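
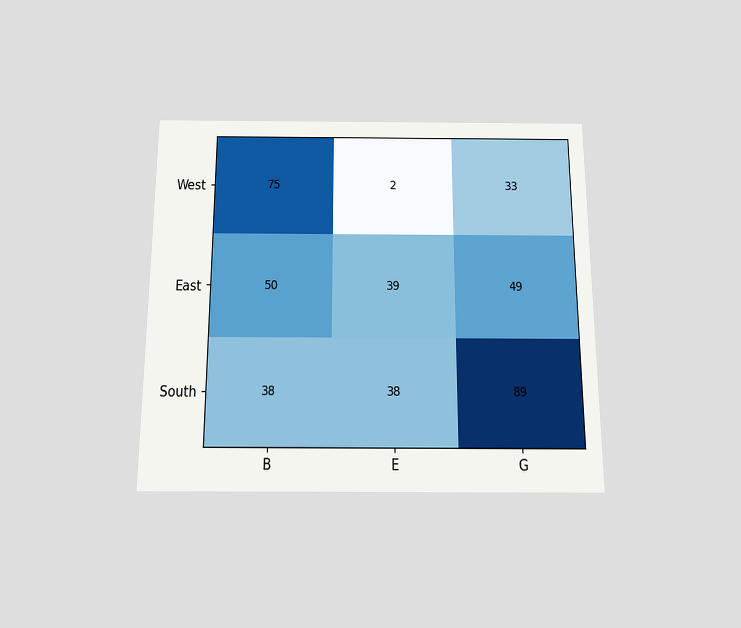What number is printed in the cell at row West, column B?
75

The chart is viewed slightly from below. The (West, B) cell reads 75.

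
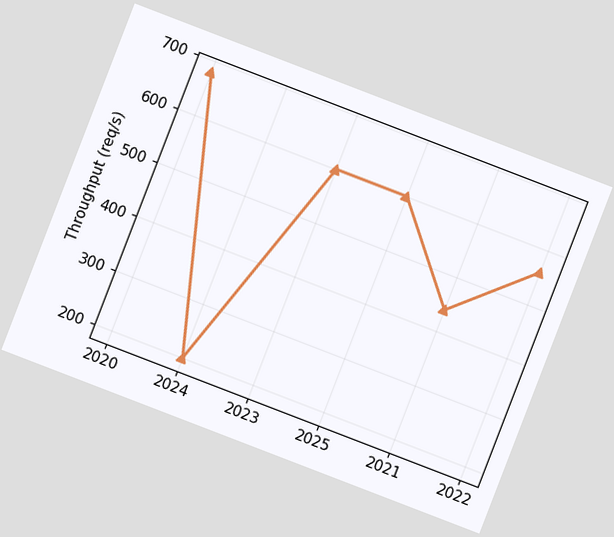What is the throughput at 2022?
The chart is tilted about 21° clockwise. At 2022, the line is at 560req/s.

560req/s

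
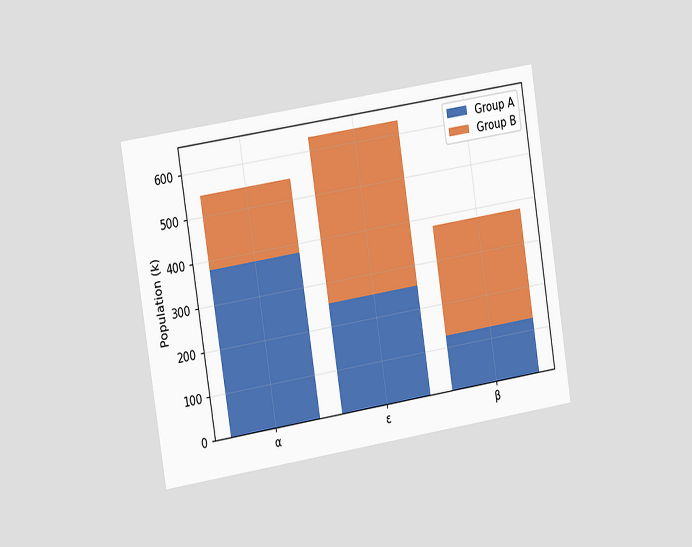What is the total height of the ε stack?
630k

The chart is tilted about 9° counter-clockwise and viewed slightly from the left. The ε stack's top reaches 630k on the y-axis.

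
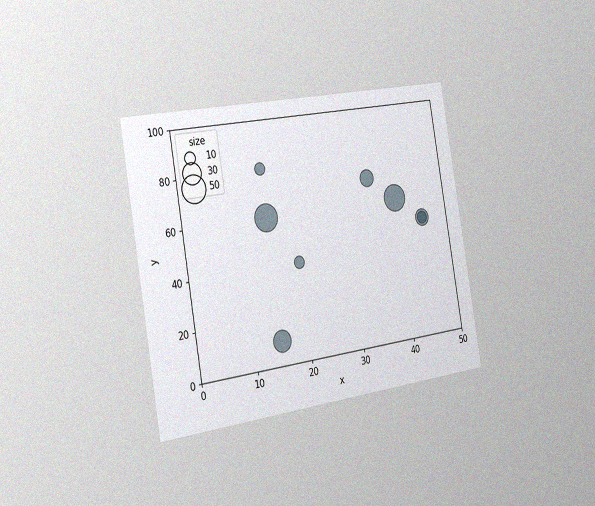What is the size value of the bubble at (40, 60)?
50

The chart is tilted about 10° counter-clockwise and viewed slightly from the left, with some photo noise. Matching the bubble at (40, 60) against the size legend gives 50.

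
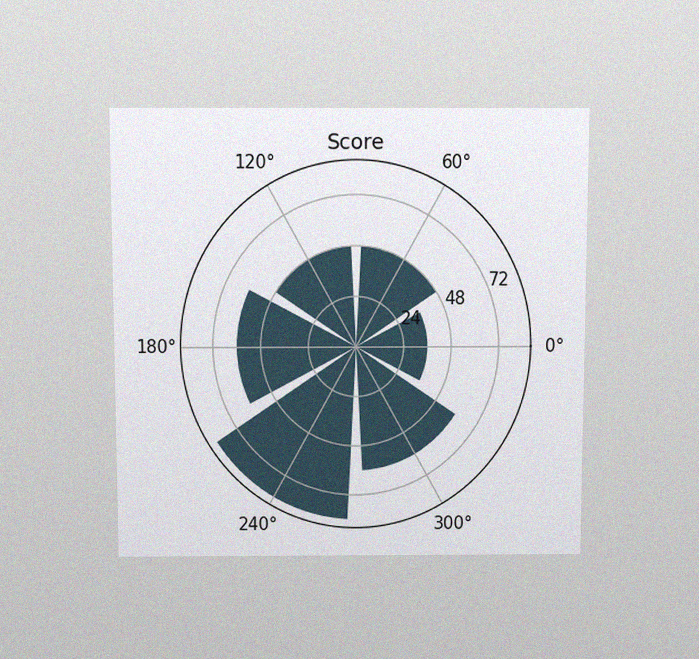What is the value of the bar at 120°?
The chart is viewed slightly from above, with some photo noise. The bar at 120° reaches 48 on the radial axis.

48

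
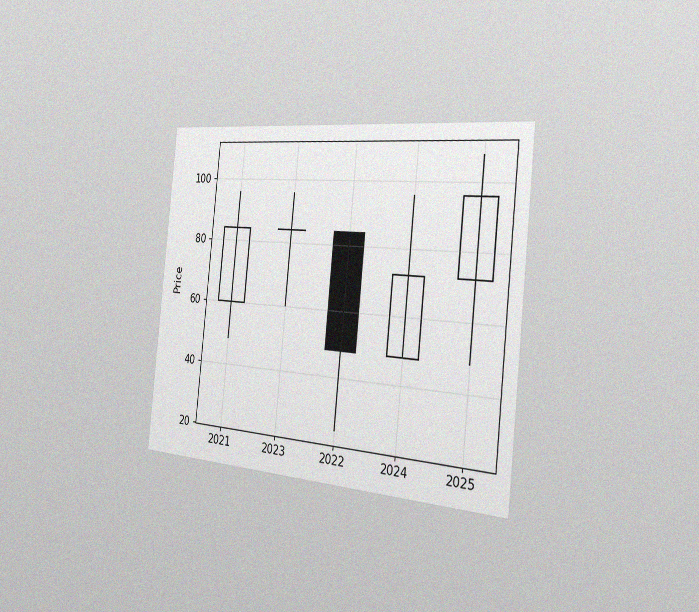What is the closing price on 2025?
The chart is tilted about 6° clockwise and viewed slightly from the right, with some photo noise. The 2025 candle closes at 96.

96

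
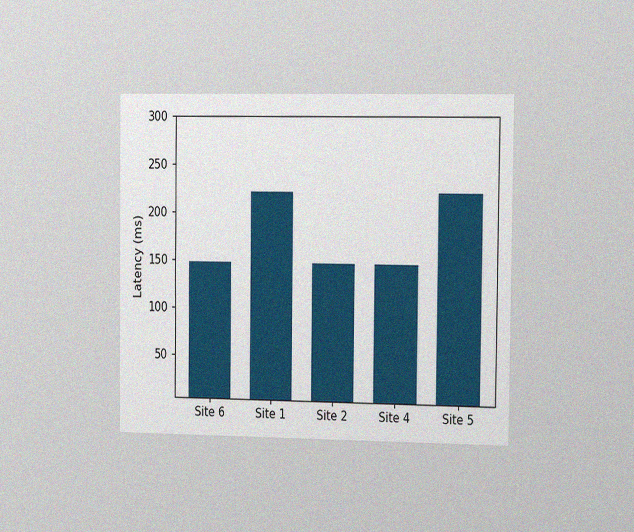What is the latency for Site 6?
148ms

The chart is viewed slightly from the right, with some photo noise. Reading along the chart's y-axis, the Site 6 bar reaches 148ms.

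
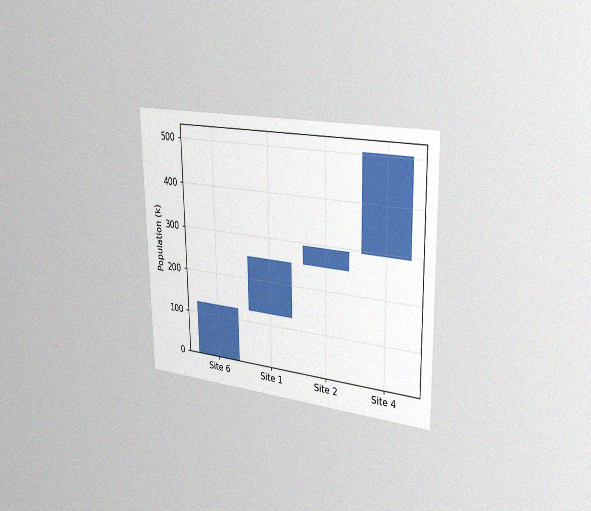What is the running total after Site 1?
252k

The chart is viewed slightly from the right, with some photo noise. After Site 1 the running total reaches 252k.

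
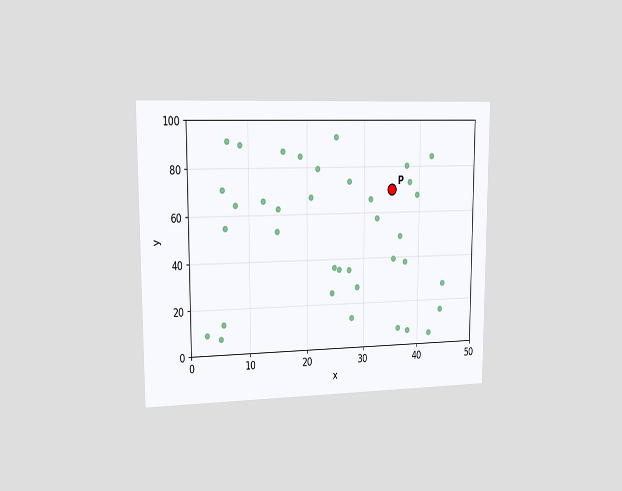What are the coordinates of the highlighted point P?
The chart is viewed slightly from the left. Following the gridlines from P to each axis, P sits at (35, 70).

(35, 70)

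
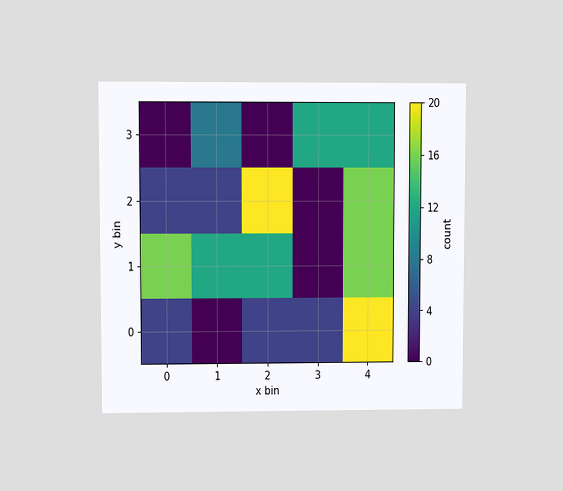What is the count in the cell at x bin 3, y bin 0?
4

The chart is viewed at a slight angle. Matching the cell (3, 0) against the colorbar gives 4.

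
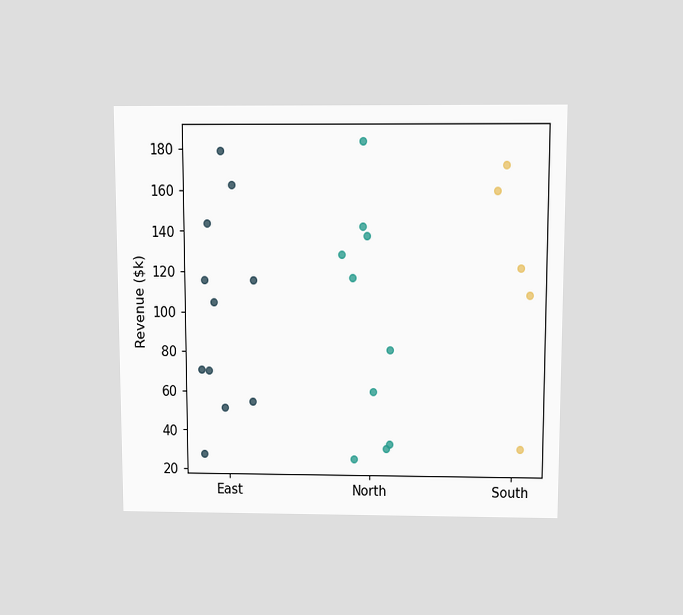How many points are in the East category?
The chart is viewed slightly from above. Counting the markers in the East column gives 11.

11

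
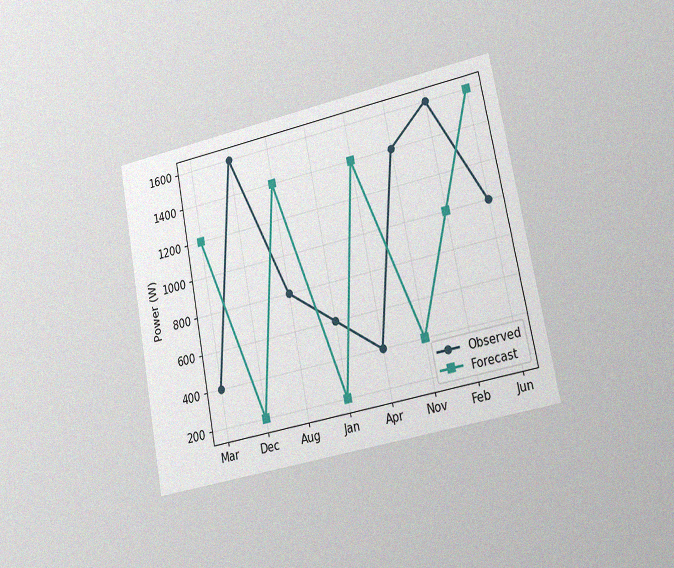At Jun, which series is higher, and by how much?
The chart is tilted about 11° counter-clockwise and viewed slightly from the right, with some photo noise. At Jun, Forecast sits above the other line by 600W.

Forecast, by 600W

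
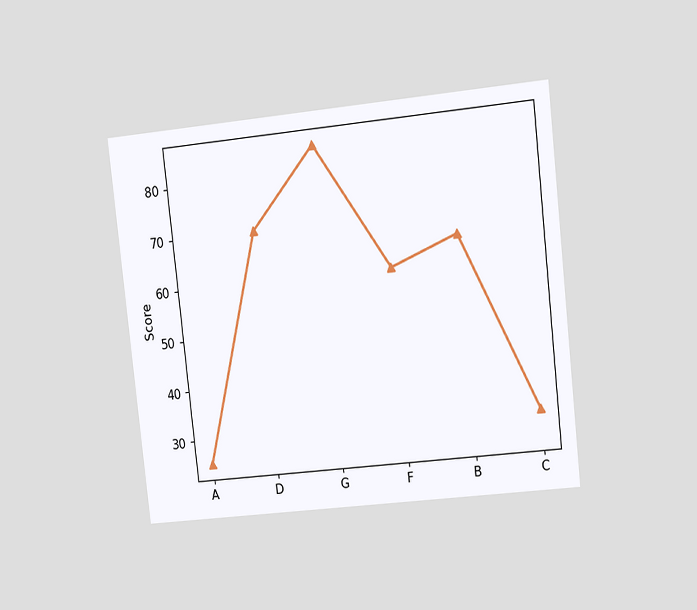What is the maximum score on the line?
The chart is tilted about 6° counter-clockwise and viewed at a slight angle. The highest point is at G, and reading across to the y-axis gives 85.

85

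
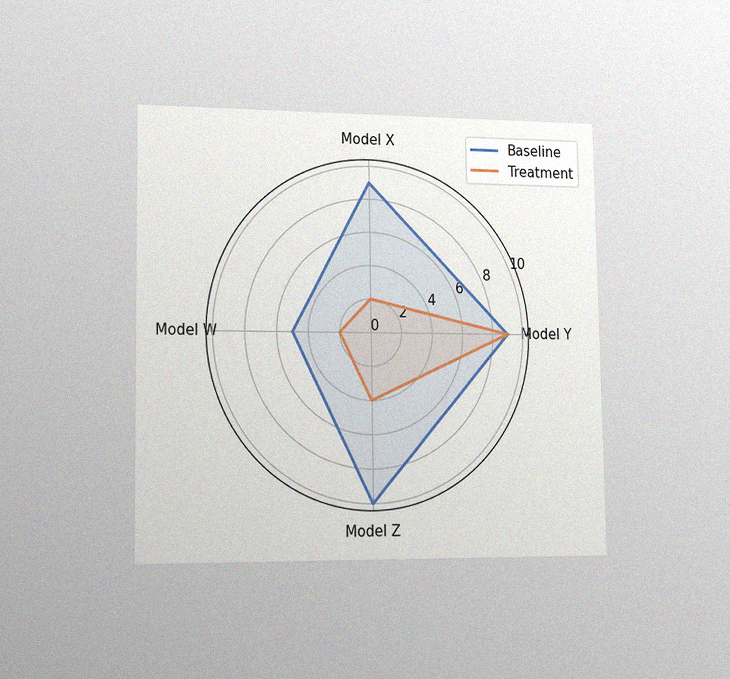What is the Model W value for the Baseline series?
The chart is viewed slightly from the left, with some photo noise. On the Model W axis, Baseline reaches 5.

5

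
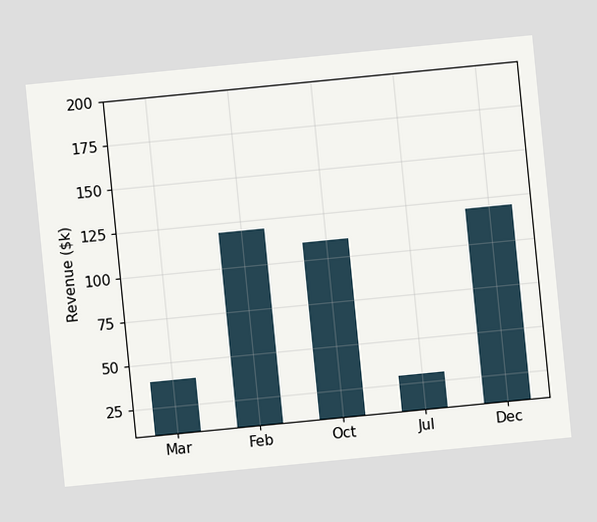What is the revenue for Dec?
$120k

The chart is tilted about 6° counter-clockwise. Reading along the chart's y-axis, the Dec bar reaches $120k.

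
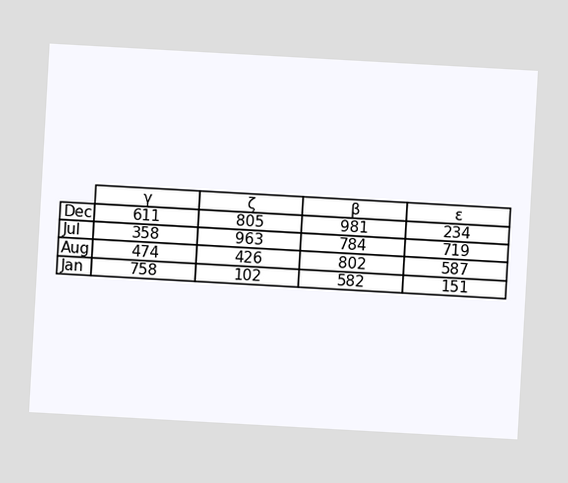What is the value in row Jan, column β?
582

The chart is tilted about 3° clockwise. The (Jan, β) cell reads 582.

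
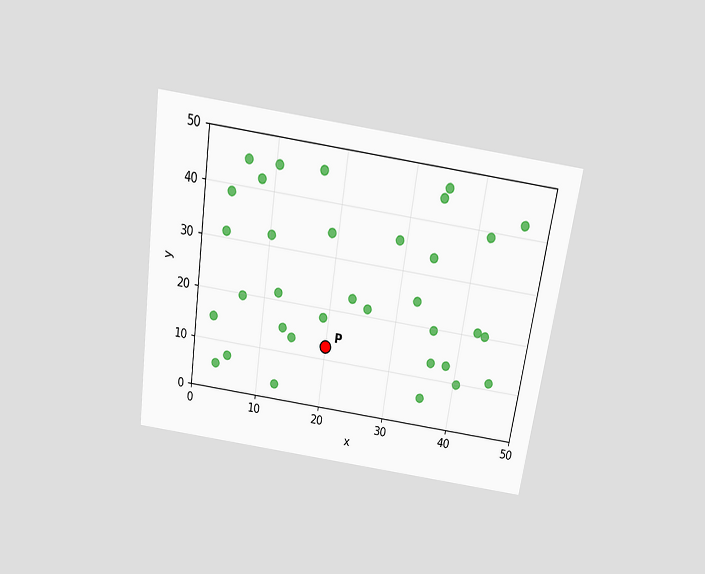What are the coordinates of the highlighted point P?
(20, 12.5)

The chart is tilted about 8° clockwise and viewed slightly from above. Following the gridlines from P to each axis, P sits at (20, 12.5).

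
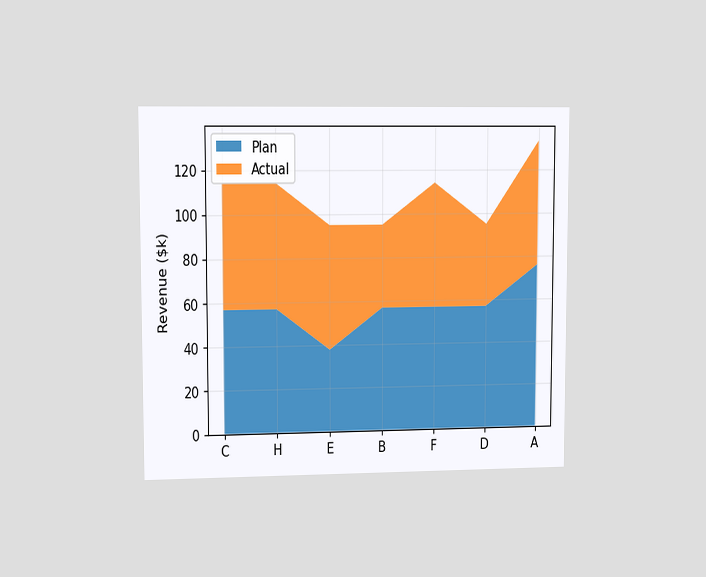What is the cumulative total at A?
The chart is viewed at a slight angle. The stacked total at A reaches $133k.

$133k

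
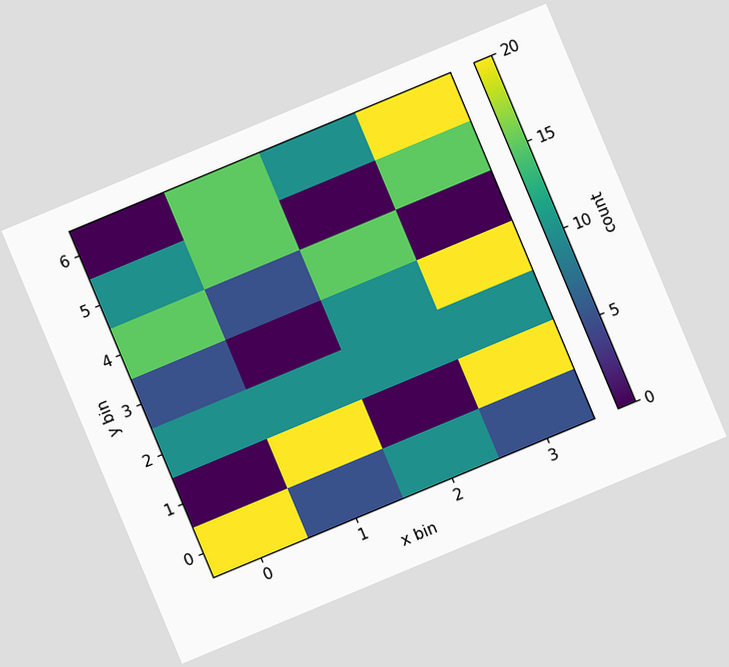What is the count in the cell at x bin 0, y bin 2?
10

The chart is tilted about 23° counter-clockwise. Matching the cell (0, 2) against the colorbar gives 10.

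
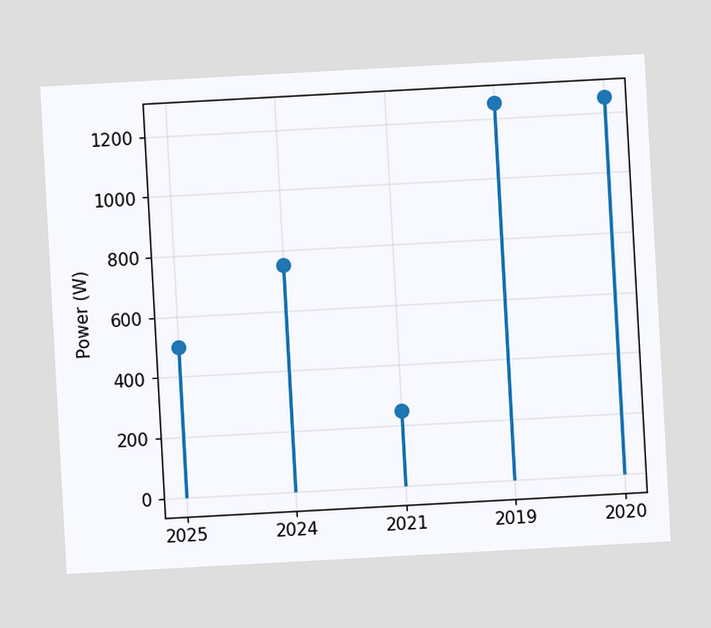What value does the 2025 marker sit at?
The chart is tilted about 3° counter-clockwise. The 2025 marker sits at 500W.

500W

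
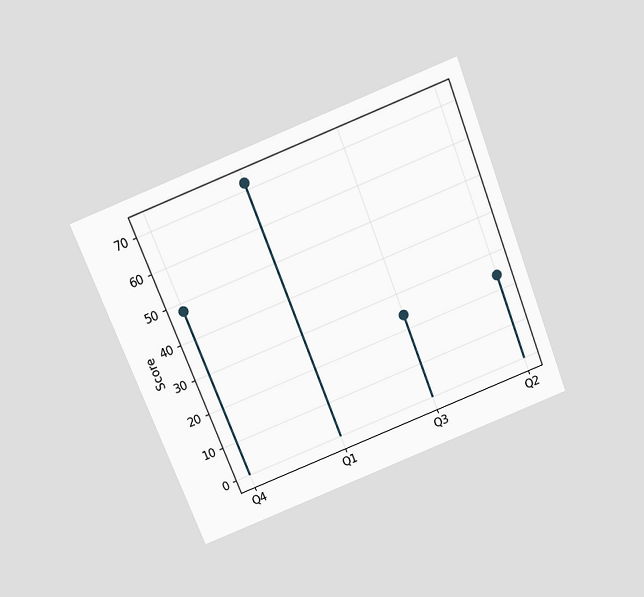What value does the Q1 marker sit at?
72

The chart is tilted about 21° counter-clockwise and viewed slightly from above. The Q1 marker sits at 72.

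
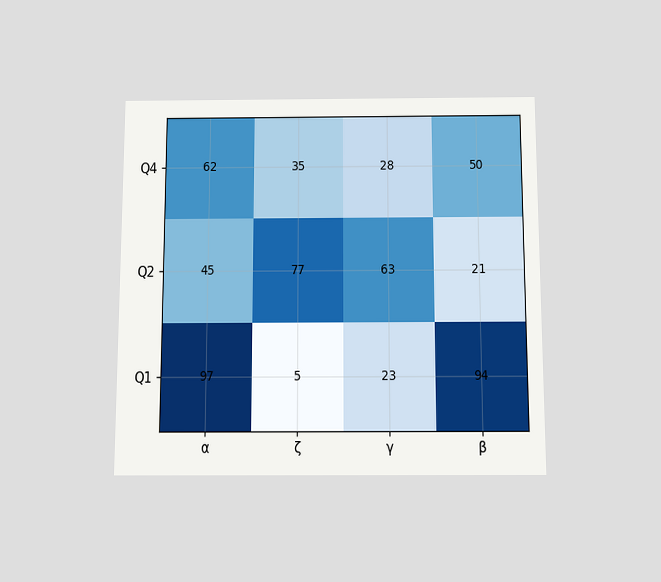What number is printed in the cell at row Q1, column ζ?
The chart is viewed slightly from below. The (Q1, ζ) cell reads 5.

5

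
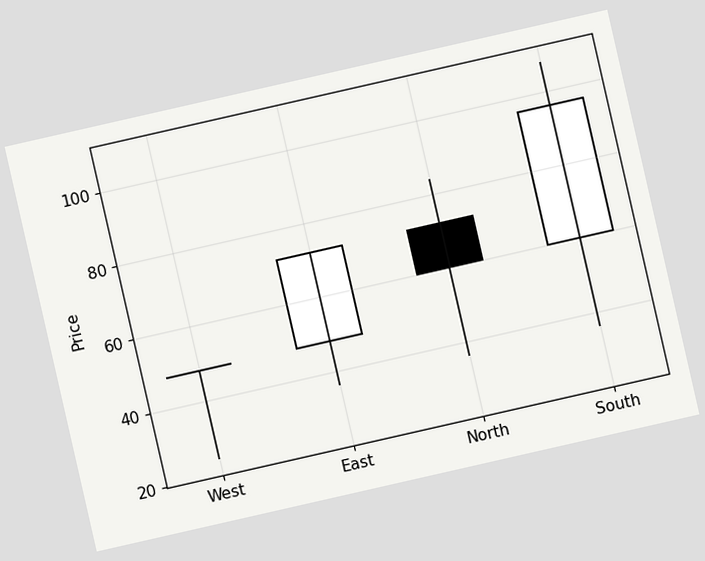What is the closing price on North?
60

The chart is tilted about 13° counter-clockwise. The North candle closes at 60.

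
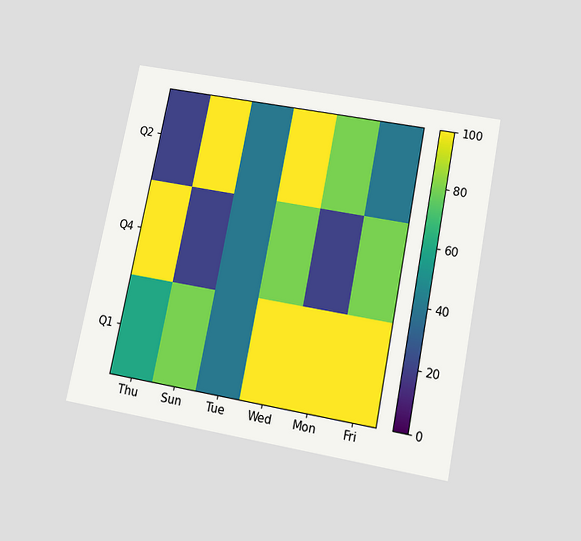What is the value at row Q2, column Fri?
The chart is tilted about 11° clockwise and viewed slightly from below. Matching cell (Q2, Fri) against the colorbar gives 40.

40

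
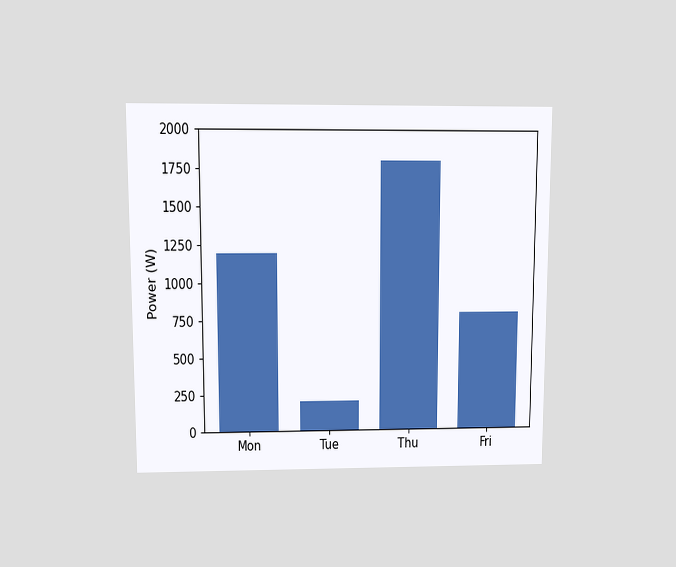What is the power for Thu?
1800W

The chart is viewed at a slight angle. Reading along the chart's y-axis, the Thu bar reaches 1800W.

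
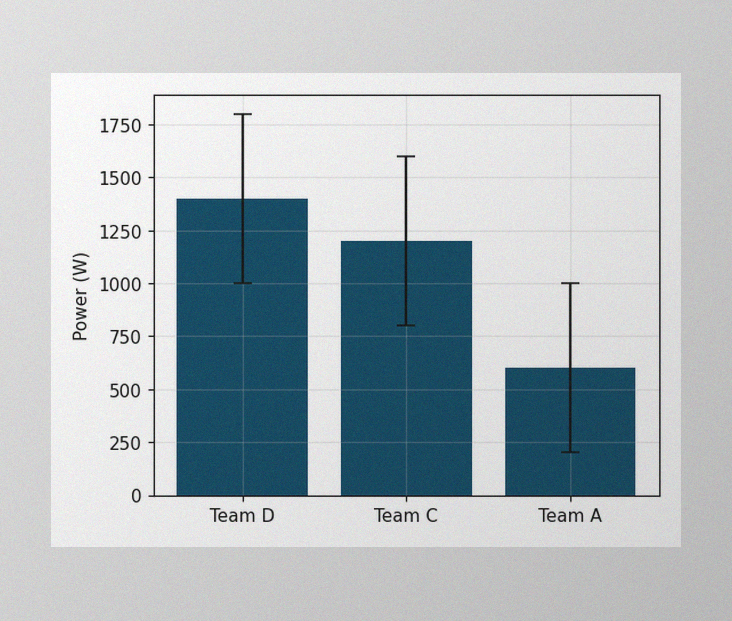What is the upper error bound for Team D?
The image has some photo noise and uneven lighting. The Team D bar's upper whisker reaches 1800W.

1800W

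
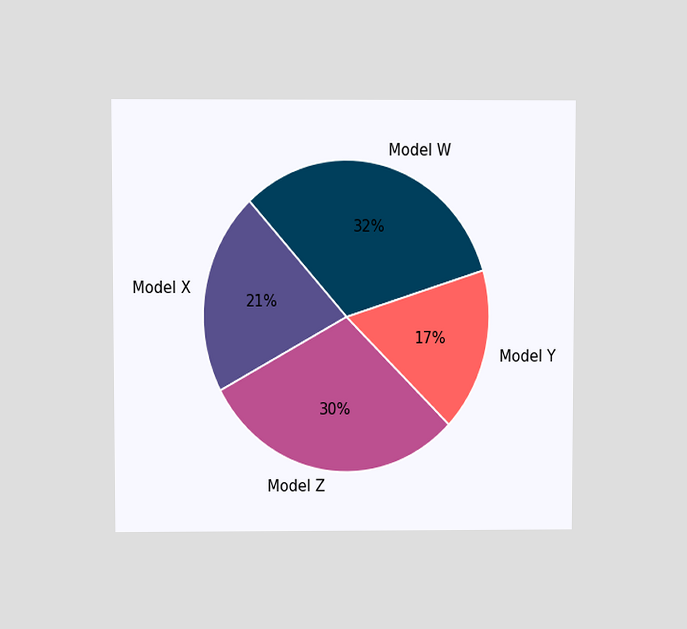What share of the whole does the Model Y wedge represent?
17%

The chart is viewed at a slight angle. The Model Y slice takes up 17% of the pie.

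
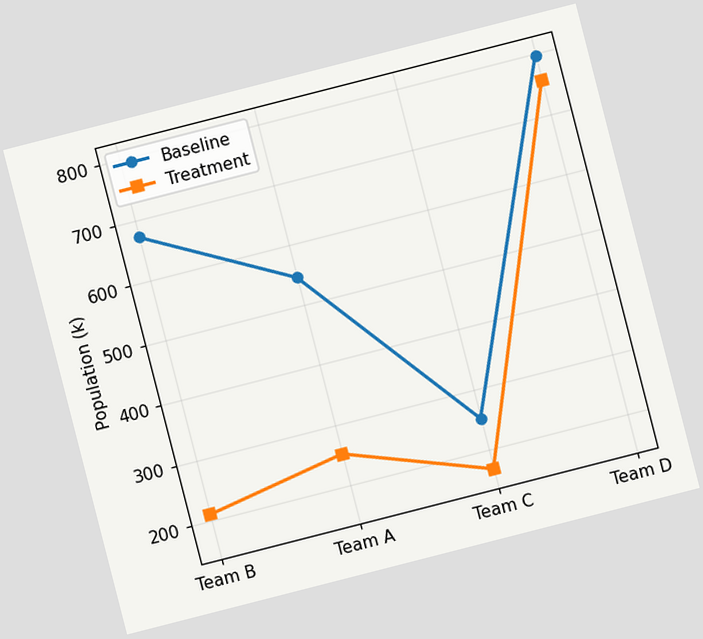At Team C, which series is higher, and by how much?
The chart is tilted about 14° counter-clockwise. At Team C, Baseline sits above the other line by 84k.

Baseline, by 84k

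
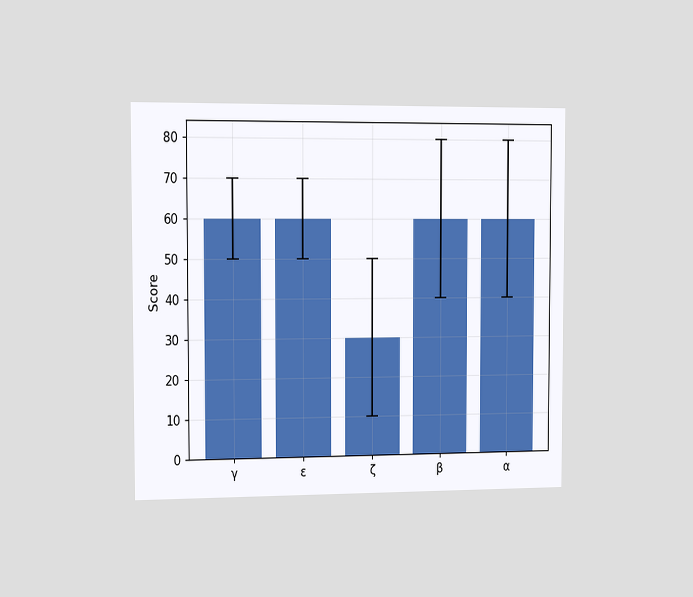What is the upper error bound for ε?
70

The chart is viewed slightly from the left. The ε bar's upper whisker reaches 70.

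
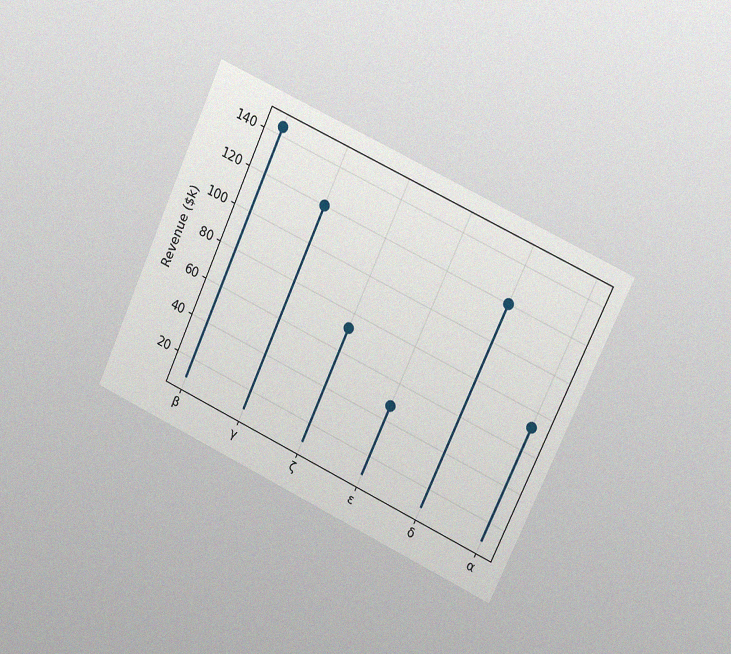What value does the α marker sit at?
The chart is tilted about 25° clockwise and viewed slightly from the right, with some photo noise. The α marker sits at $72k.

$72k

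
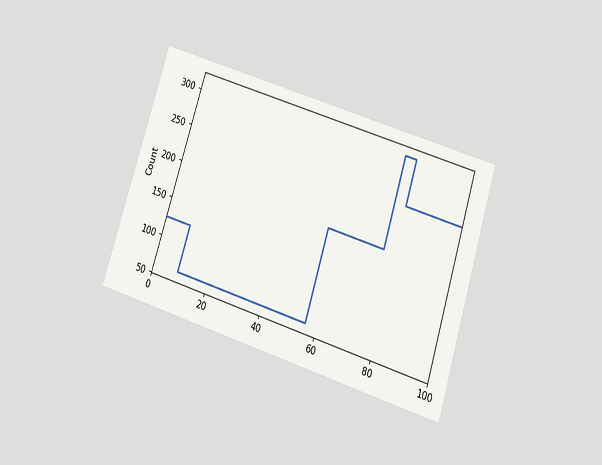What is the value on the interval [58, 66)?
The chart is tilted about 18° clockwise and viewed slightly from below. On [58, 66) the step sits at 186.

186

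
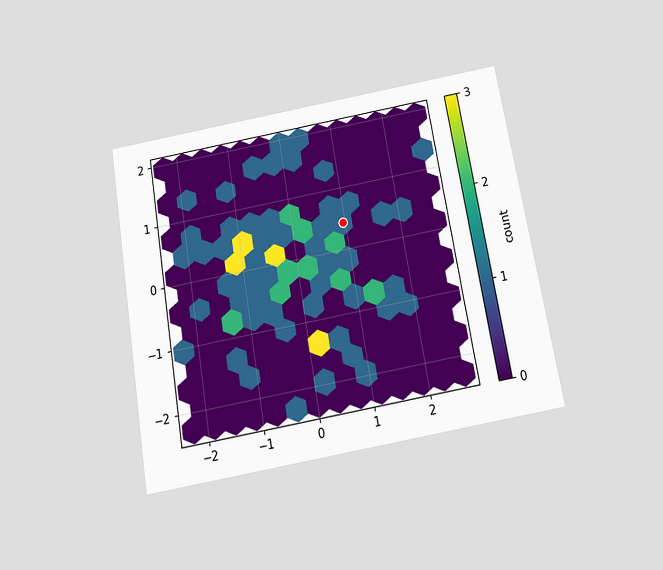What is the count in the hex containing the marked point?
The chart is tilted about 10° counter-clockwise and viewed slightly from below. The marked hex reads 1 on the colorbar.

1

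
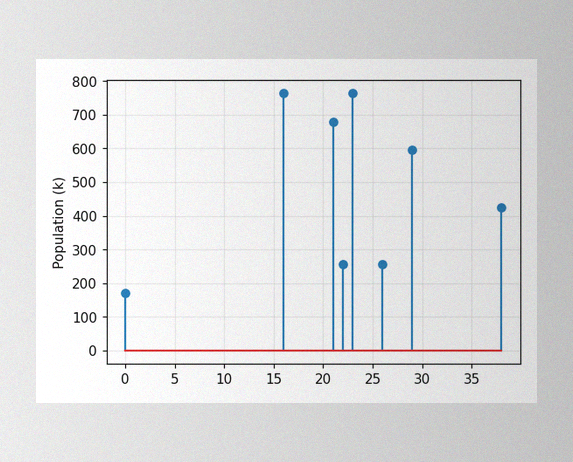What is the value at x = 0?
The image has some photo noise and uneven lighting. The stem at x=0 reaches 170k.

170k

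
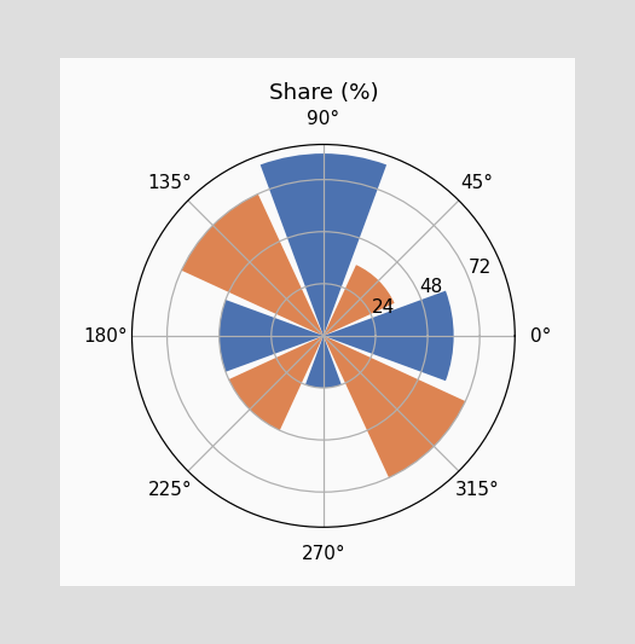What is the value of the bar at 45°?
36%

The bar at 45° reaches 36% on the radial axis.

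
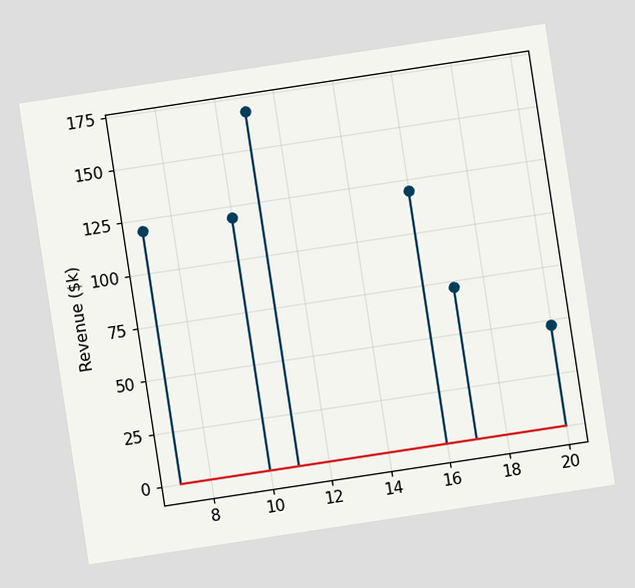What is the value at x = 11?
The chart is tilted about 9° counter-clockwise. The stem at x=11 reaches $168k.

$168k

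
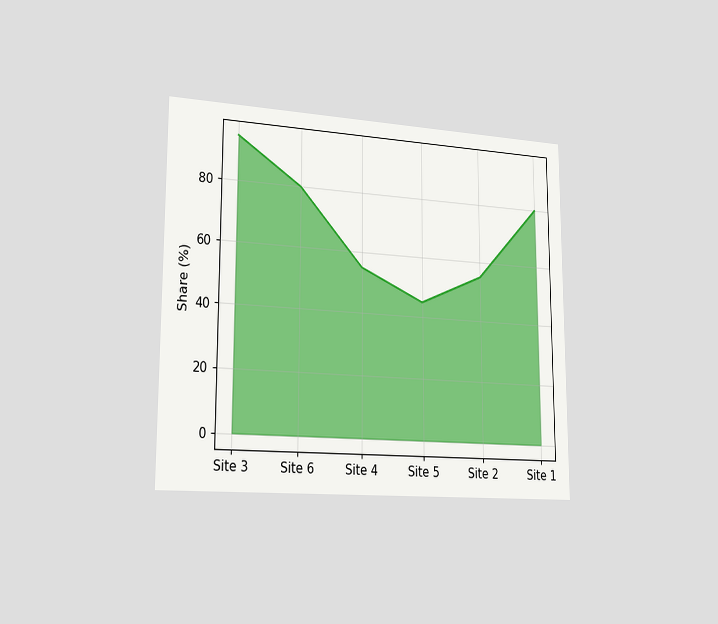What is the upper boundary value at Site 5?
The chart is viewed slightly from the left. At Site 5 the upper boundary is at 45%.

45%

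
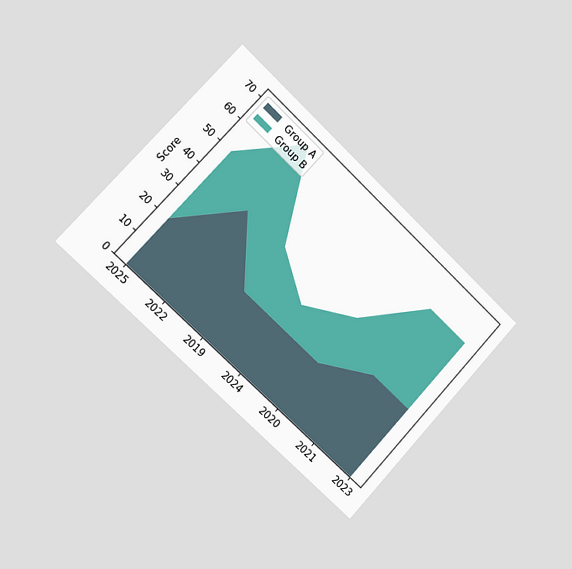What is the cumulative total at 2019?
40

The chart is tilted about 43° clockwise and viewed slightly from the left. The stacked total at 2019 reaches 40.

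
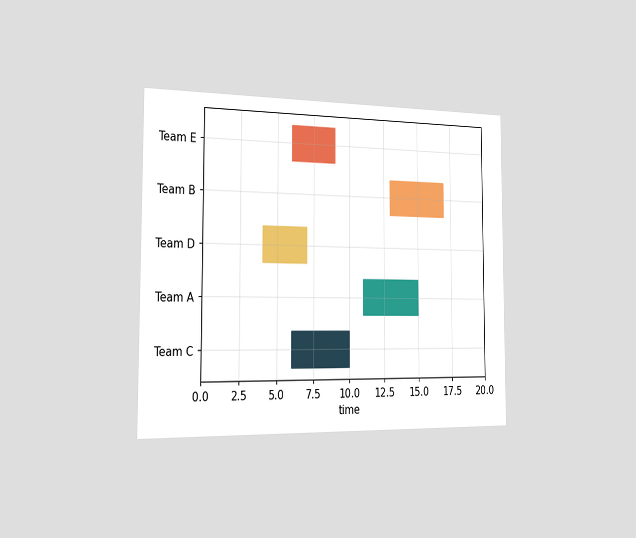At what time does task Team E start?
6

The chart is viewed slightly from the left. The Team E bar begins at t=6.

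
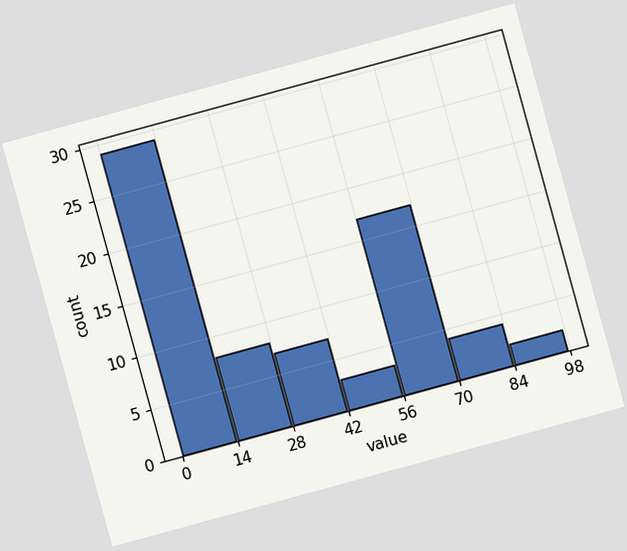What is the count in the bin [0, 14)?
The chart is tilted about 15° counter-clockwise. The [0, 14) bin has height 29.

29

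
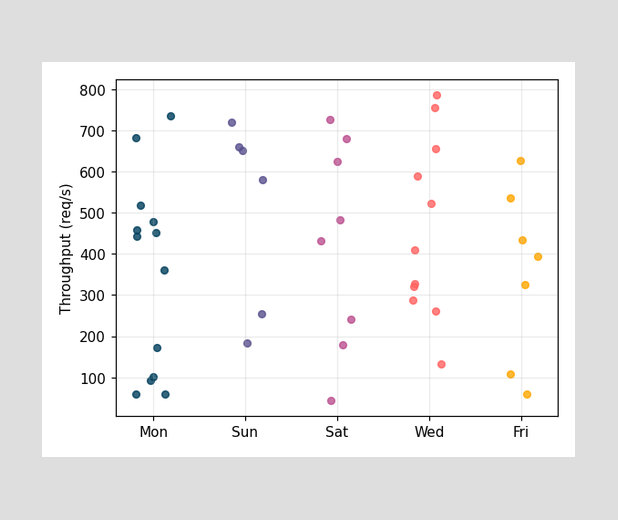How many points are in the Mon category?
13

Counting the markers in the Mon column gives 13.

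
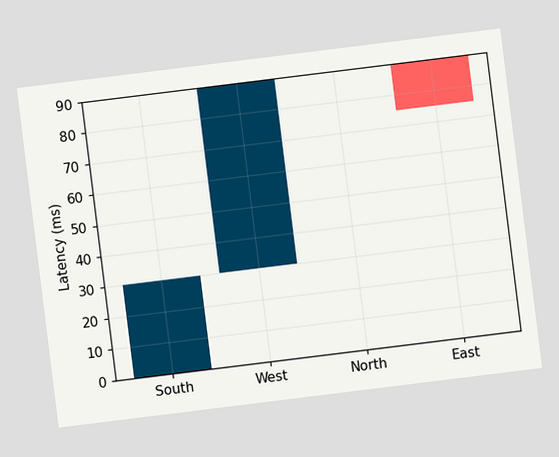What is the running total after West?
90ms

The chart is tilted about 7° counter-clockwise. After West the running total reaches 90ms.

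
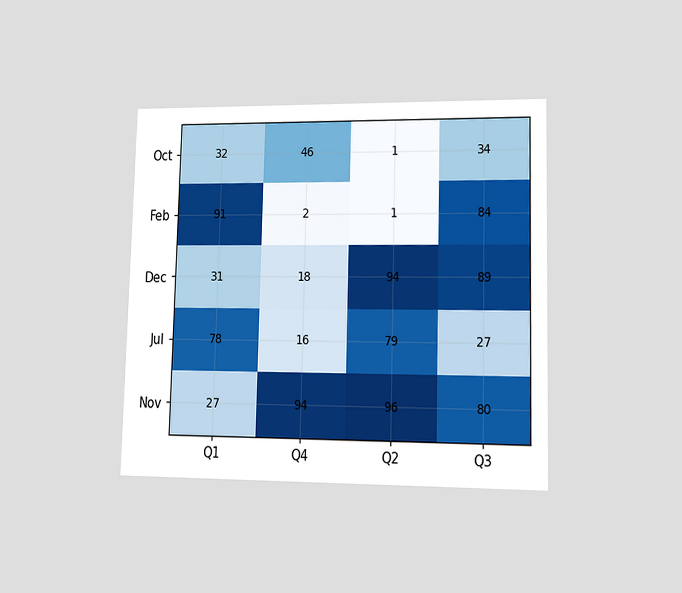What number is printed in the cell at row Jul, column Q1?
78

The chart is viewed at a slight angle. The (Jul, Q1) cell reads 78.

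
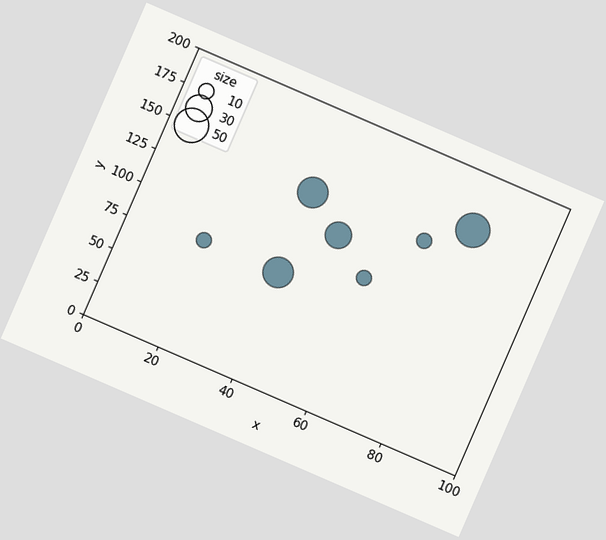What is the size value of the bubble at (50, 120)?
The chart is tilted about 23° clockwise. Matching the bubble at (50, 120) against the size legend gives 30.

30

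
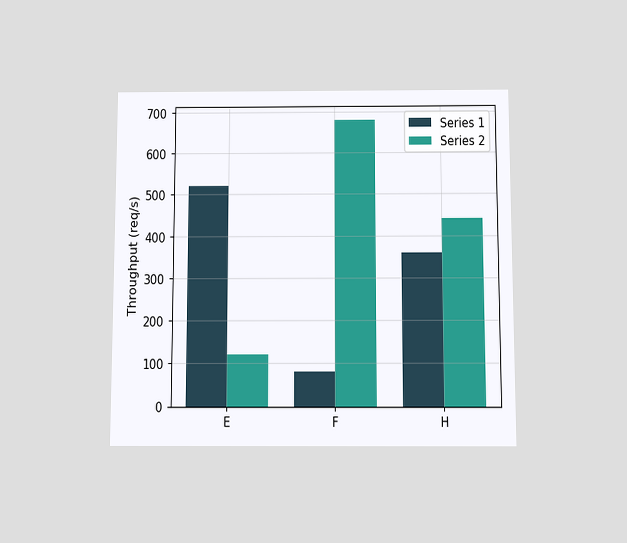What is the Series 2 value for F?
The chart is viewed slightly from below. The Series 2 bar at F reaches 680req/s on the y-axis.

680req/s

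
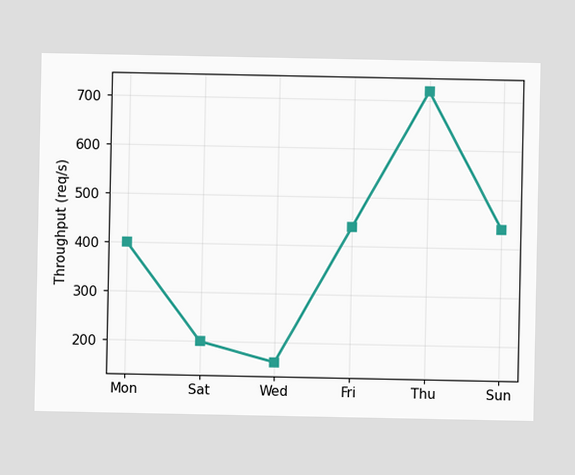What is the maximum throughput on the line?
720req/s

The highest point is at Thu, and reading across to the y-axis gives 720req/s.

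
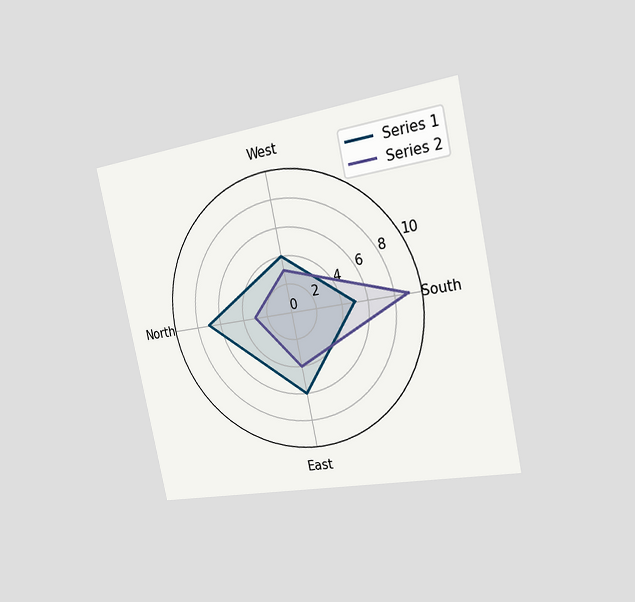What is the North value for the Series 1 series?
The chart is tilted about 12° counter-clockwise and viewed slightly from the right. On the North axis, Series 1 reaches 7.

7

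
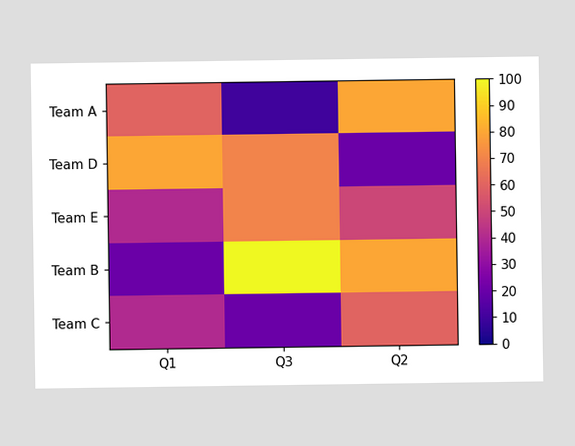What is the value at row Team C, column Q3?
Matching cell (Team C, Q3) against the colorbar gives 20.

20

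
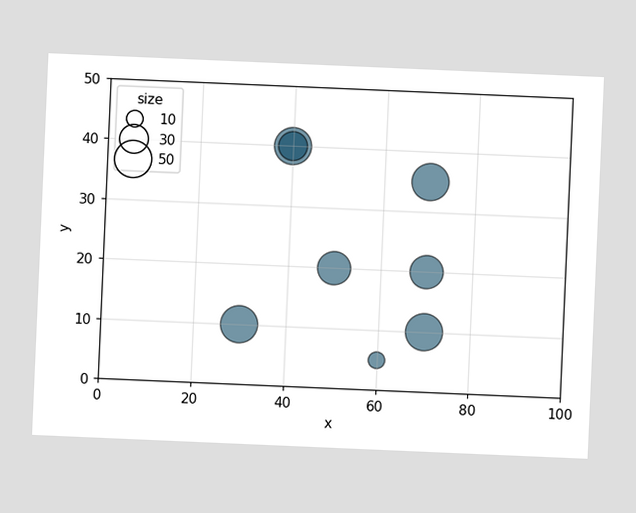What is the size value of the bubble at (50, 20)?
40

The chart is tilted about 2° clockwise. Matching the bubble at (50, 20) against the size legend gives 40.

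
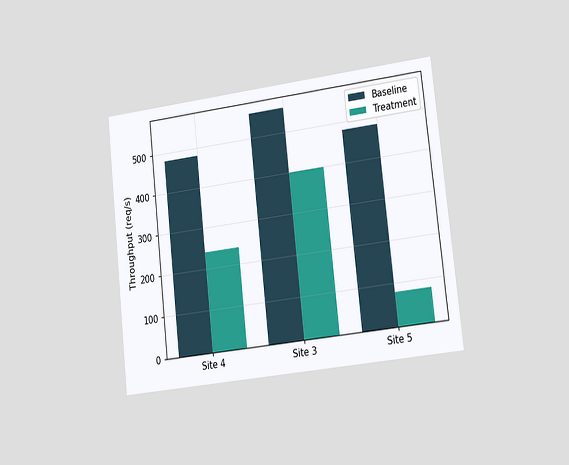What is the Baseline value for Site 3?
The chart is tilted about 6° counter-clockwise and viewed slightly from the right. The Baseline bar at Site 3 reaches 560req/s on the y-axis.

560req/s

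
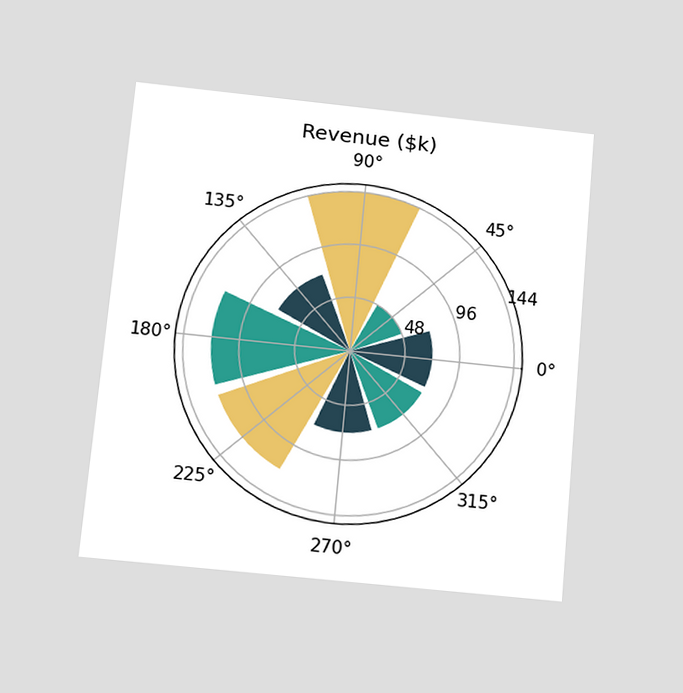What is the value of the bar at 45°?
$48k

The chart is tilted about 5° clockwise and viewed slightly from below. The bar at 45° reaches $48k on the radial axis.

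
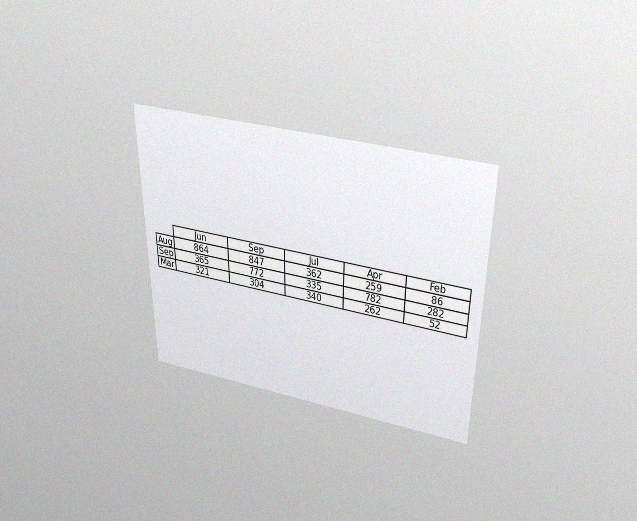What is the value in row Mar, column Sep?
304

The chart is viewed slightly from above, with some photo noise. The (Mar, Sep) cell reads 304.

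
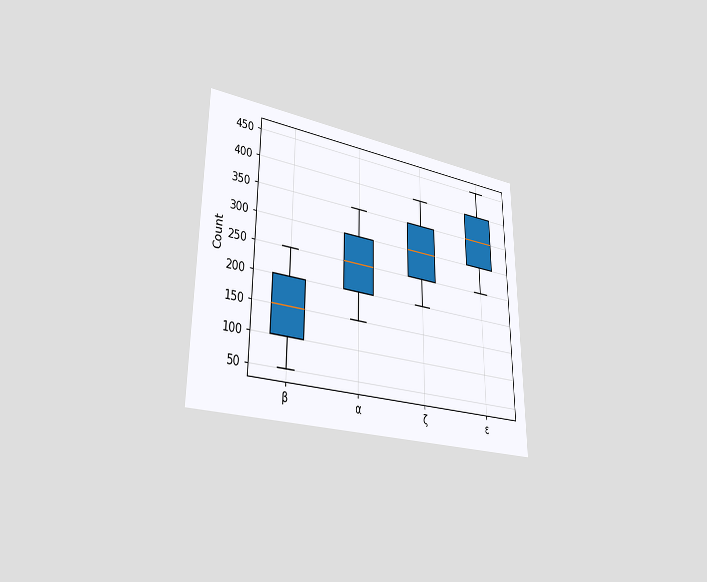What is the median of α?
The chart is viewed slightly from the left. The median line in the α box sits at 250.

250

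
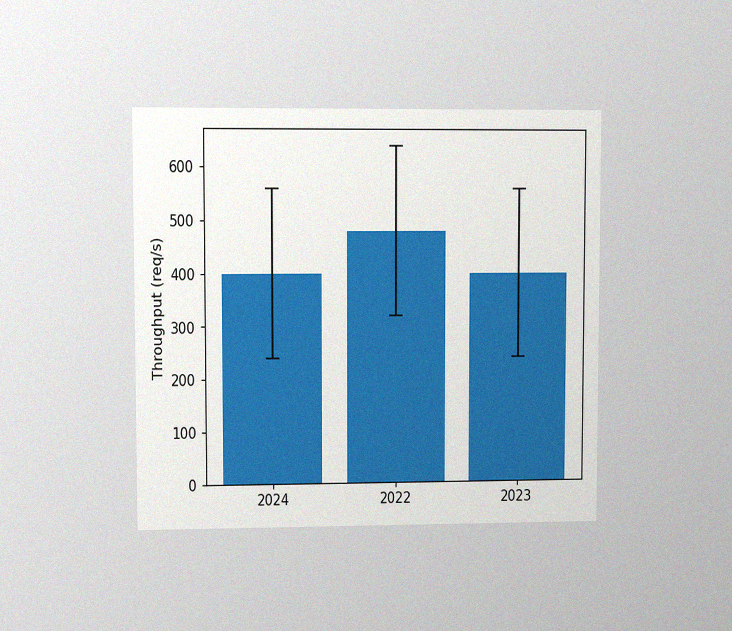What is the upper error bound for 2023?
The chart is viewed at a slight angle, with some photo noise. The 2023 bar's upper whisker reaches 560req/s.

560req/s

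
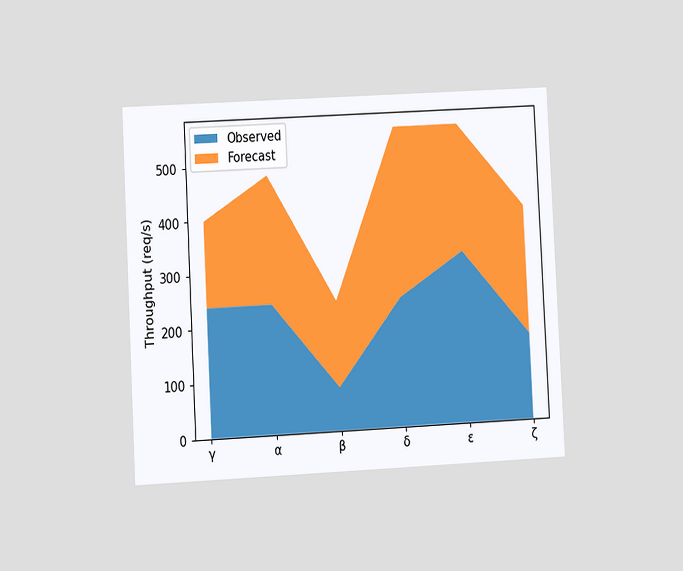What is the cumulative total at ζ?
400req/s

The chart is tilted about 3° counter-clockwise and viewed at a slight angle. The stacked total at ζ reaches 400req/s.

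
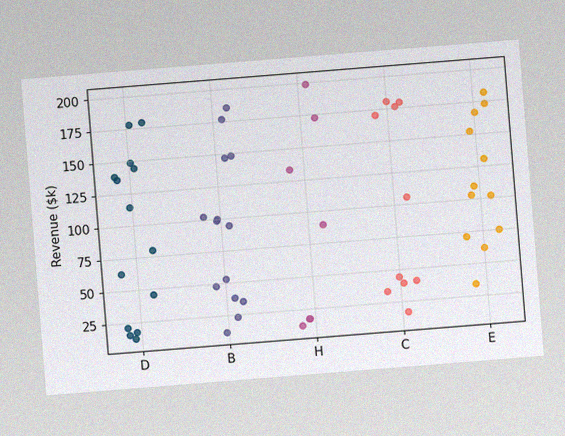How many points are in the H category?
The chart is tilted about 5° counter-clockwise, with some photo noise. Counting the markers in the H column gives 7.

7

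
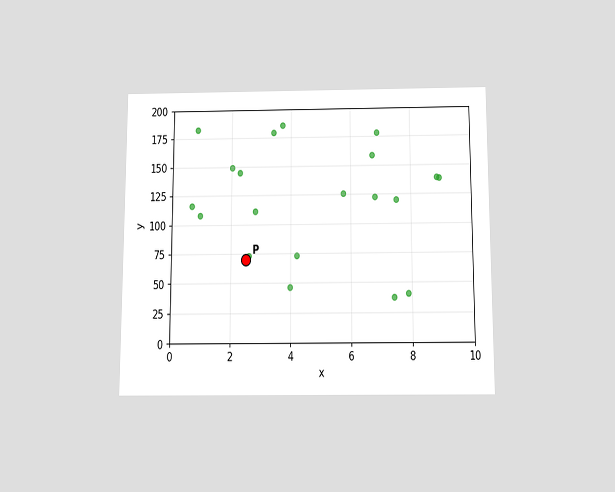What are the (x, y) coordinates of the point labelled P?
(2.5, 70)

The chart is viewed slightly from below. Following the gridlines from P to each axis, P sits at (2.5, 70).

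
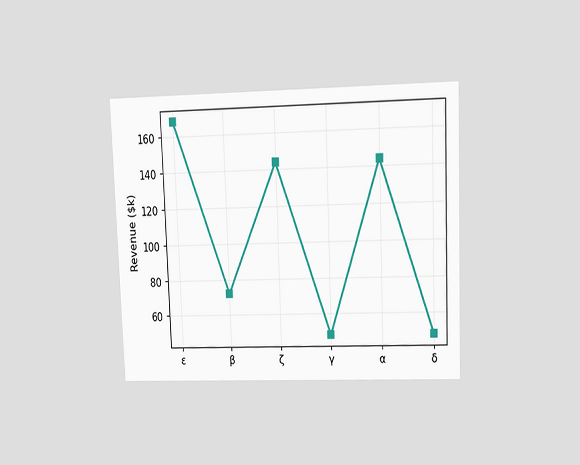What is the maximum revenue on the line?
The chart is tilted about 2° counter-clockwise and viewed at a slight angle. The highest point is at ε, and reading across to the y-axis gives $168k.

$168k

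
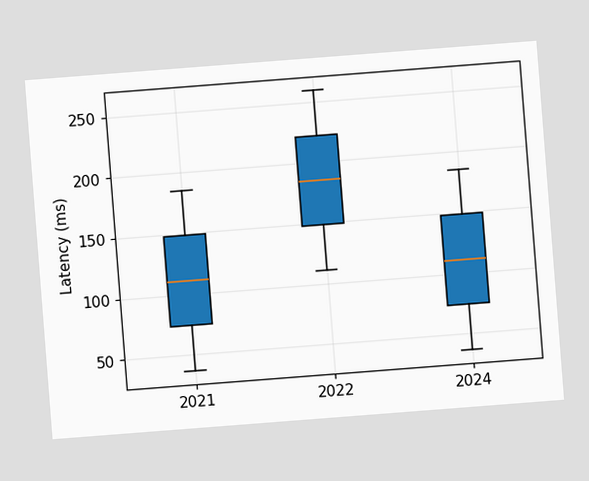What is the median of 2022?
The chart is tilted about 4° counter-clockwise. The median line in the 2022 box sits at 185ms.

185ms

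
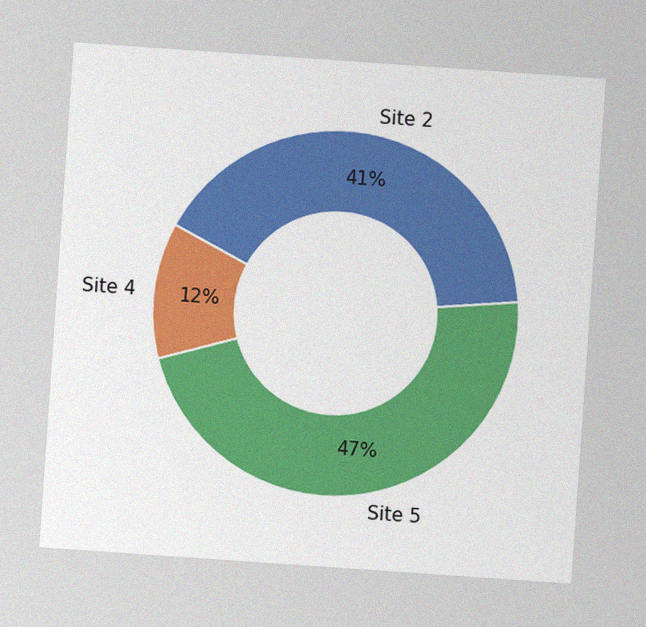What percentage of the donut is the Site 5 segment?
The chart is tilted about 4° clockwise, with some photo noise. The Site 5 segment takes up 47% of the ring.

47%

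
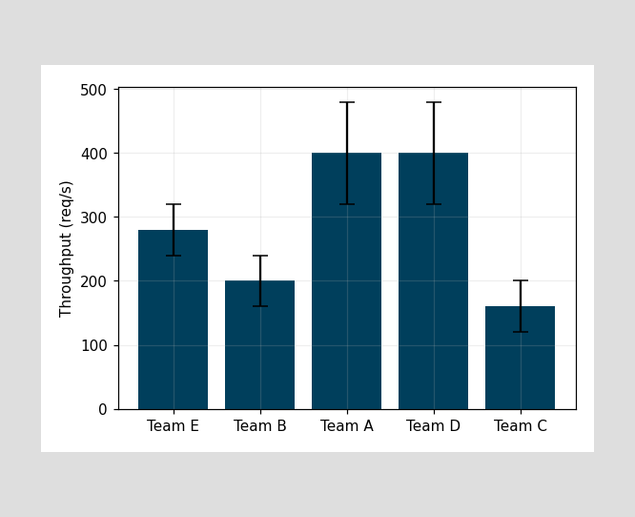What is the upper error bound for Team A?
480req/s

The Team A bar's upper whisker reaches 480req/s.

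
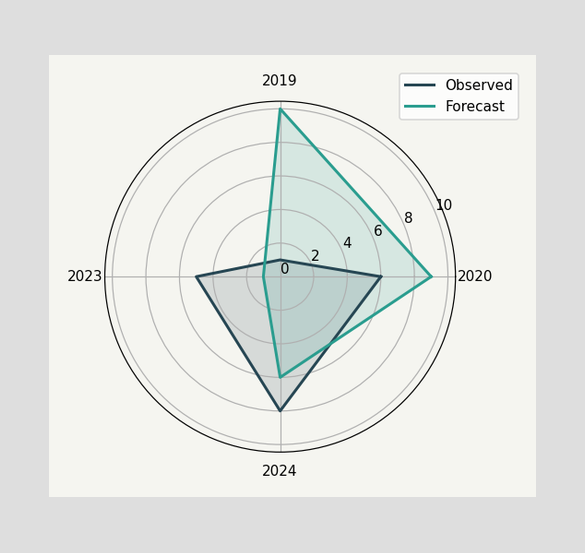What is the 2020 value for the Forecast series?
On the 2020 axis, Forecast reaches 9.

9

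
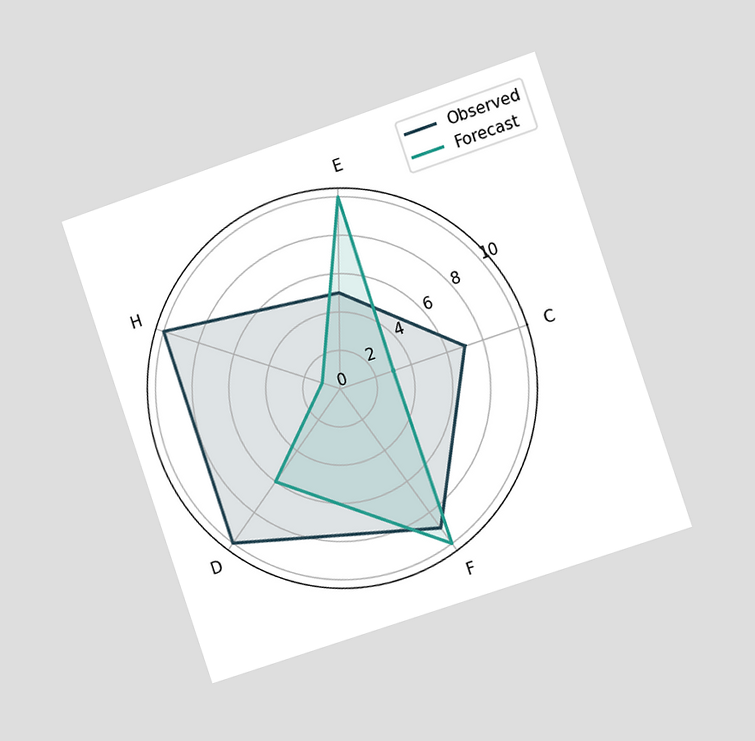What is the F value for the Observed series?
9

The chart is tilted about 19° counter-clockwise and viewed slightly from the right. On the F axis, Observed reaches 9.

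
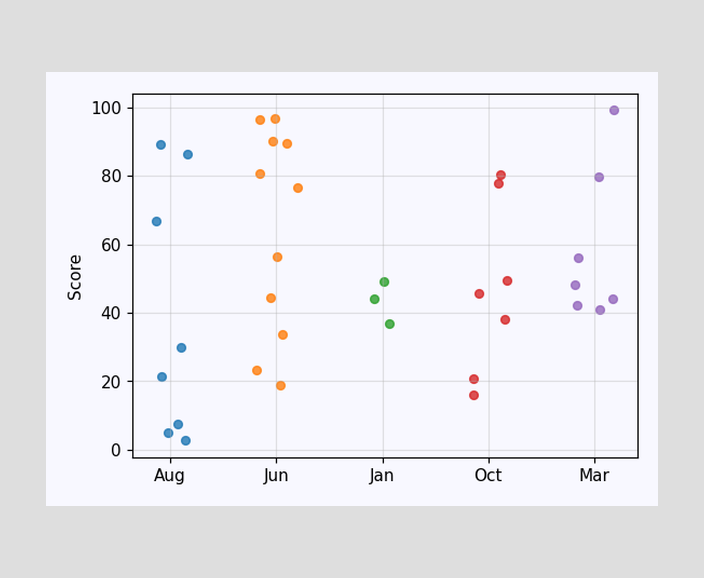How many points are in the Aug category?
8

Counting the markers in the Aug column gives 8.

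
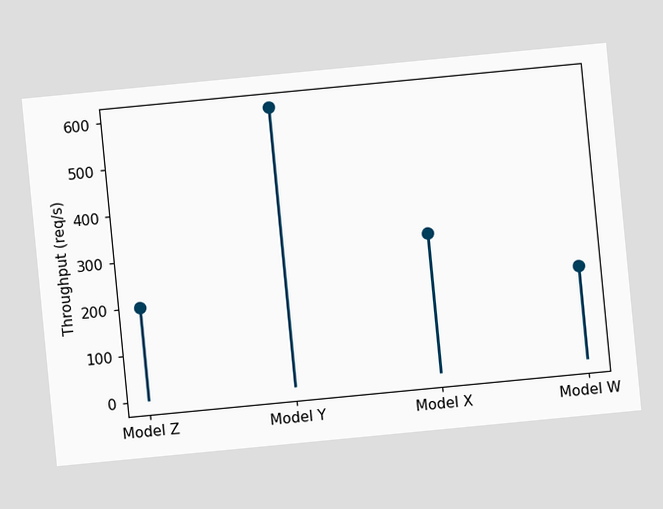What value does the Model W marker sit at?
200req/s

The chart is tilted about 5° counter-clockwise. The Model W marker sits at 200req/s.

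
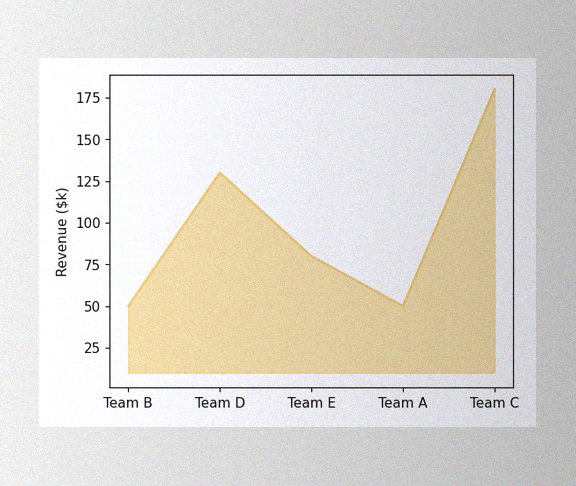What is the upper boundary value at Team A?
The image has some photo noise and uneven lighting. At Team A the upper boundary is at $50k.

$50k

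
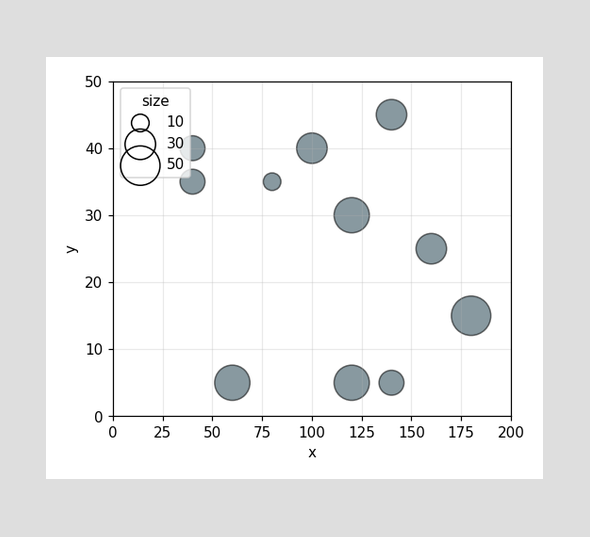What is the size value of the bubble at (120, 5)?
Matching the bubble at (120, 5) against the size legend gives 40.

40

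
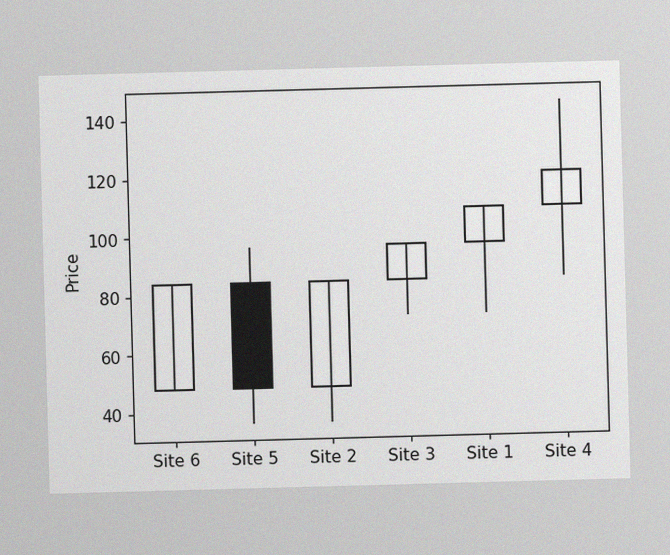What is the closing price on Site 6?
84

The image has some photo noise and uneven lighting. The Site 6 candle closes at 84.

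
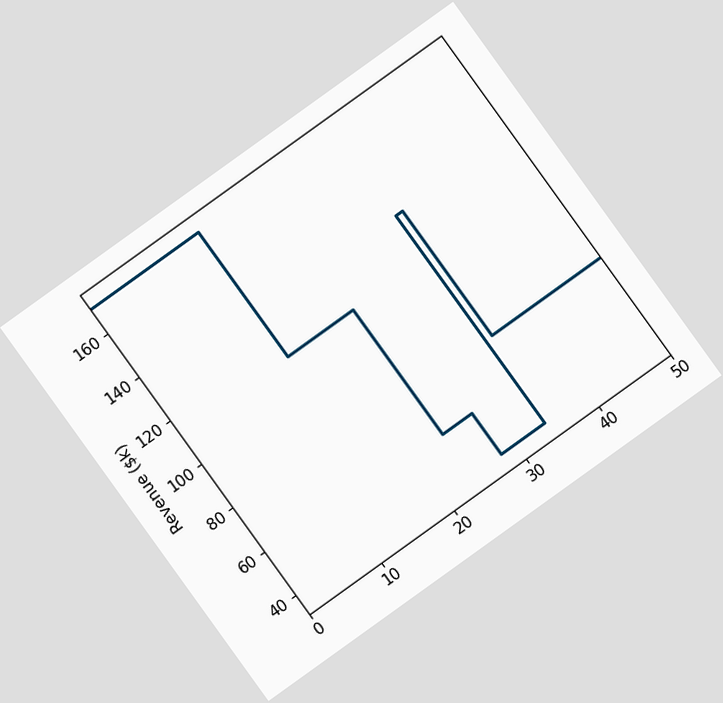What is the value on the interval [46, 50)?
$76k

The chart is tilted about 36° counter-clockwise. On [46, 50) the step sits at $76k.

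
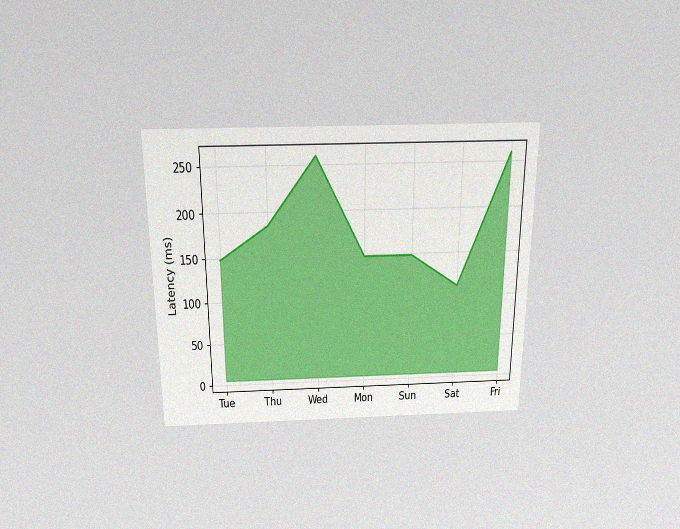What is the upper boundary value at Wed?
259ms

The chart is viewed slightly from above, with some photo noise. At Wed the upper boundary is at 259ms.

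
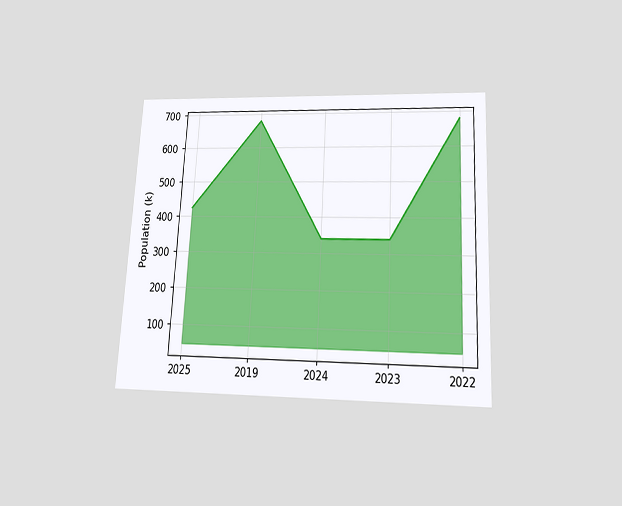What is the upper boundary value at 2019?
The chart is tilted about 3° clockwise and viewed slightly from below. At 2019 the upper boundary is at 680k.

680k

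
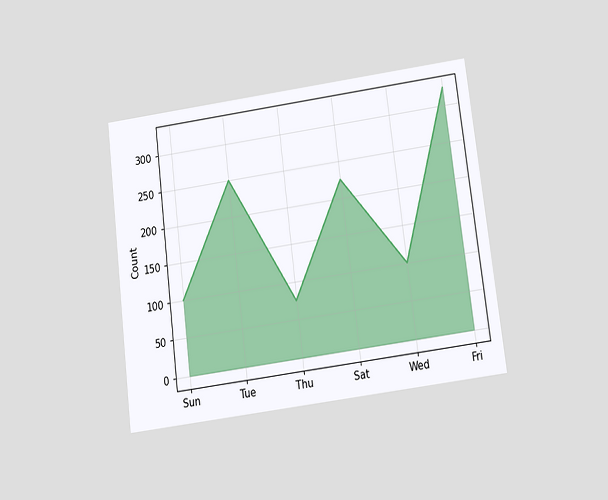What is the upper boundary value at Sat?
The chart is tilted about 7° counter-clockwise and viewed slightly from below. At Sat the upper boundary is at 225.

225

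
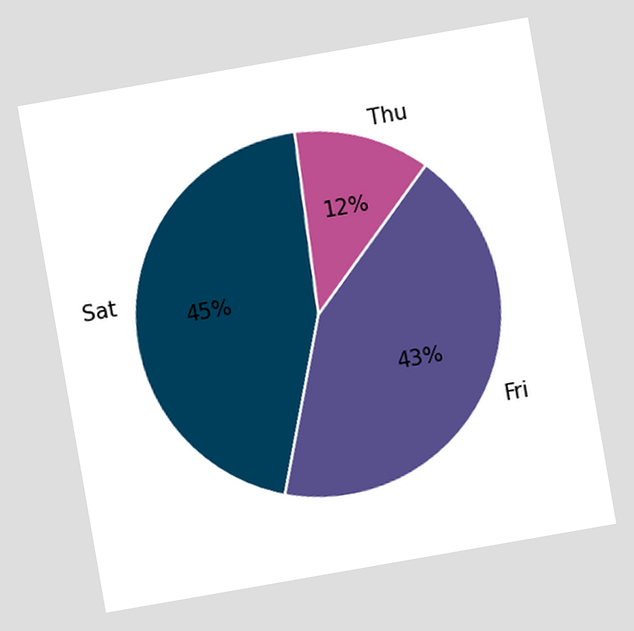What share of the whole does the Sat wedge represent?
45%

The chart is tilted about 10° counter-clockwise. The Sat slice takes up 45% of the pie.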